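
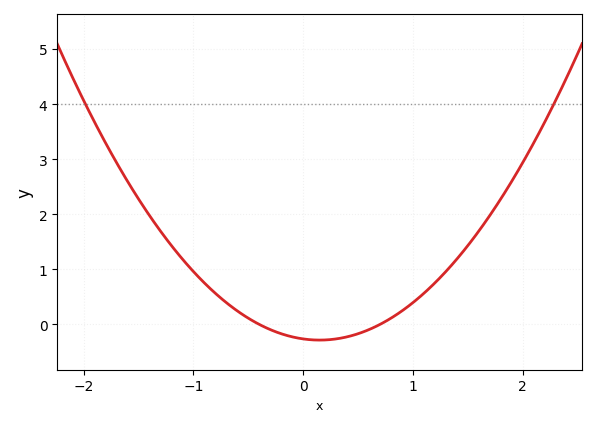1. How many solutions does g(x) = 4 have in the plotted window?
2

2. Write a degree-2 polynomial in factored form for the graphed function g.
y = 0.94(x + 0.4)(x - 0.7)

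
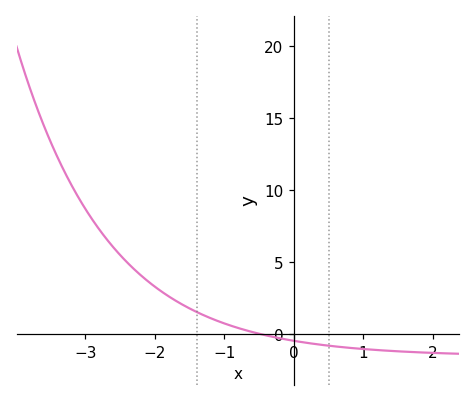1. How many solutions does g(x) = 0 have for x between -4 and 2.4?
1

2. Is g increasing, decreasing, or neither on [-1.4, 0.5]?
decreasing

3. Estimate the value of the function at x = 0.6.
-0.861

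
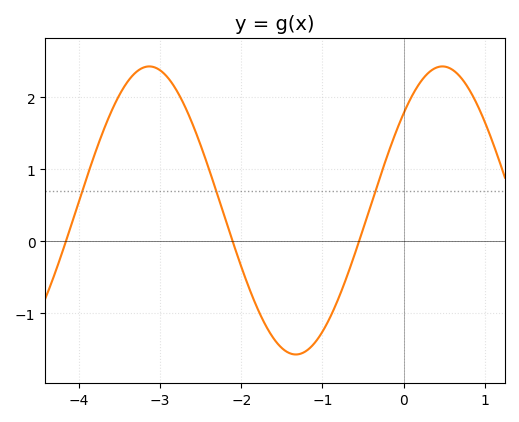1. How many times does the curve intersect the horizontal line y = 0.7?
3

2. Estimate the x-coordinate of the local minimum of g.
-1.33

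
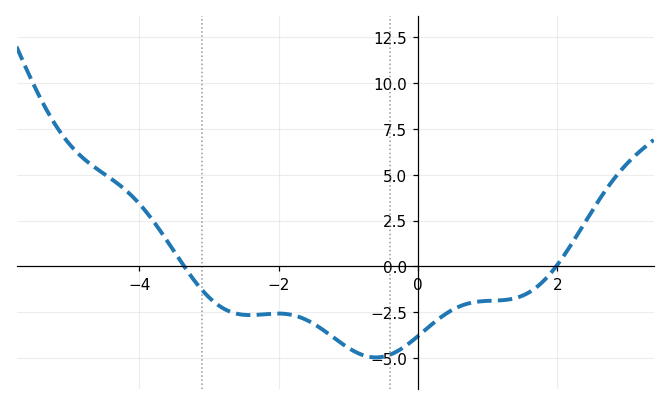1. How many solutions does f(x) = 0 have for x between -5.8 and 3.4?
2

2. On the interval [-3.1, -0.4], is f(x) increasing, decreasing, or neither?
neither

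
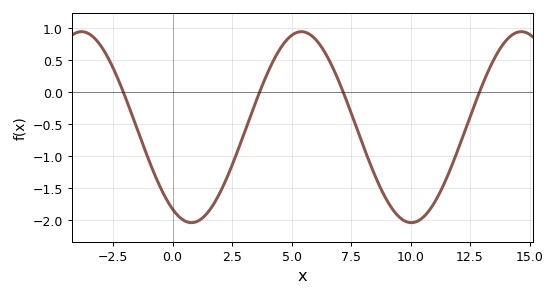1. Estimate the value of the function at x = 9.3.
-1.86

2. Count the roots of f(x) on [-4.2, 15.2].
4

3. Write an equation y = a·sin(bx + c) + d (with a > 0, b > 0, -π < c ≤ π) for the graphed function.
y = 1.49sin(0.68x - 2.11) - 0.55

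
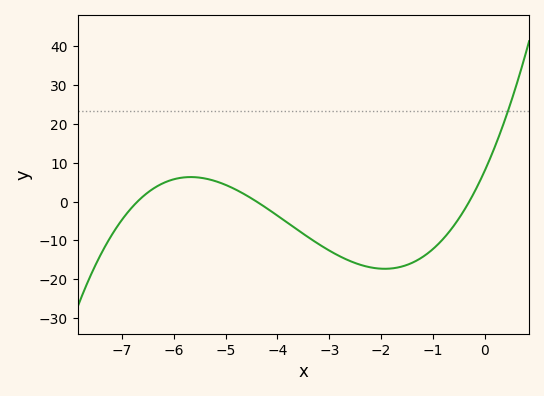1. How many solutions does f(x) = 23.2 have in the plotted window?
1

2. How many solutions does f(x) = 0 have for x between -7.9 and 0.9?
3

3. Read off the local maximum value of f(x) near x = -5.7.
6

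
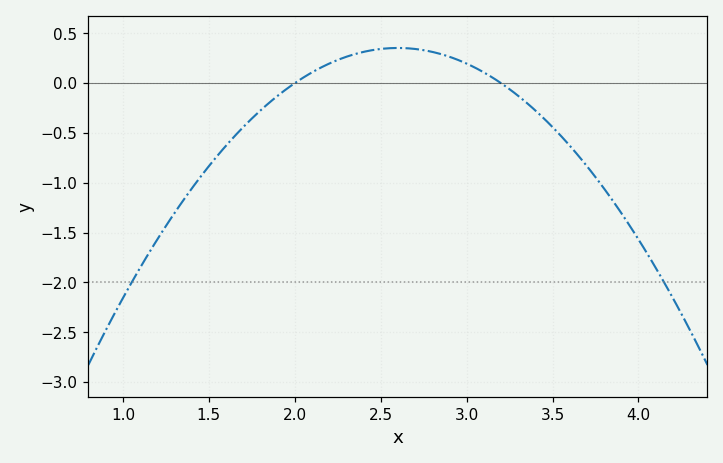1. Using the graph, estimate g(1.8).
-0.274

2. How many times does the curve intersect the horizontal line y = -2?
2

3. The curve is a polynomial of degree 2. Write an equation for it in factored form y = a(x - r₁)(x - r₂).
y = -0.98(x - 2)(x - 3.2)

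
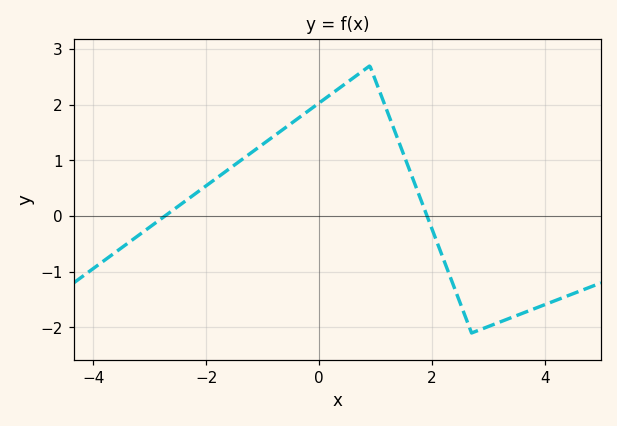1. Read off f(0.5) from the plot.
2.4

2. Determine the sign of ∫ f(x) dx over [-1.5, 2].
positive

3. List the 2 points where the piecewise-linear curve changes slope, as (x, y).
(0.9, 2.7); (2.7, -2.1)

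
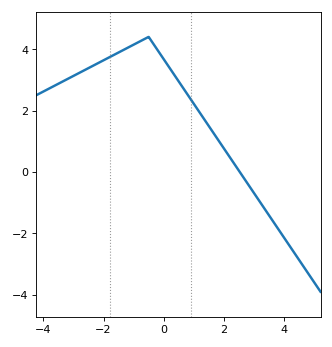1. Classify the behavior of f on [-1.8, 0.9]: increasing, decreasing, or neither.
neither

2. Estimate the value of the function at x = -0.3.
4.11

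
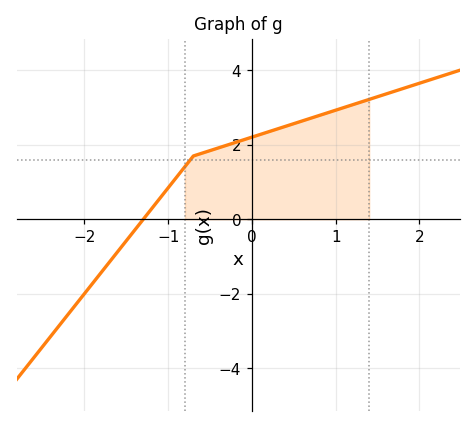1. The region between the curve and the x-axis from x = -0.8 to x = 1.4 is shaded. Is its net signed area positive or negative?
positive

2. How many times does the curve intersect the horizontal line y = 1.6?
1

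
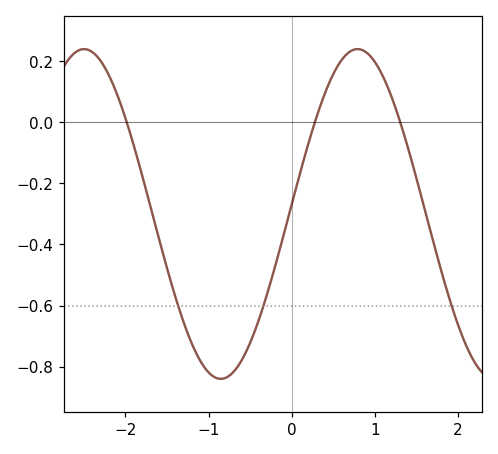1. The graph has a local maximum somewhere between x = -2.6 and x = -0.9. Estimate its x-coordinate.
-2.5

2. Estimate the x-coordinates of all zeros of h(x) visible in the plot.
-2, 0.3, 1.3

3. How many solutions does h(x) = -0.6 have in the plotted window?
3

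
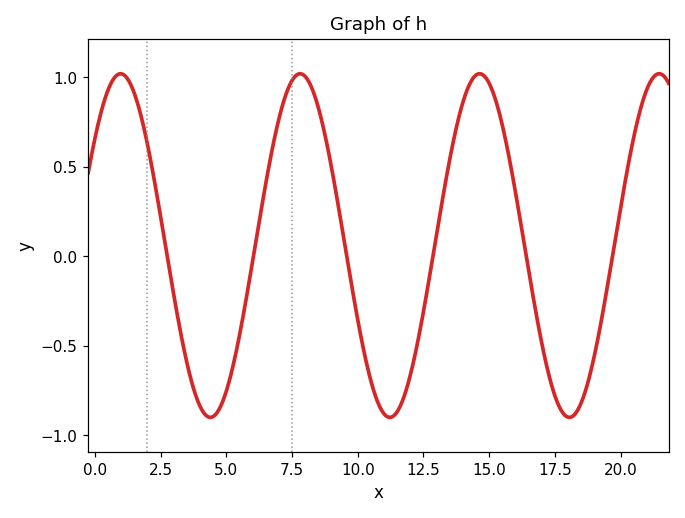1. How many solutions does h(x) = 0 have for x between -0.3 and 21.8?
6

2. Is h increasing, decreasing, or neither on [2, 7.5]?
neither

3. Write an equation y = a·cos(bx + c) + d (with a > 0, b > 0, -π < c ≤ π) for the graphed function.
y = 0.96cos(0.92x - 0.9) + 0.06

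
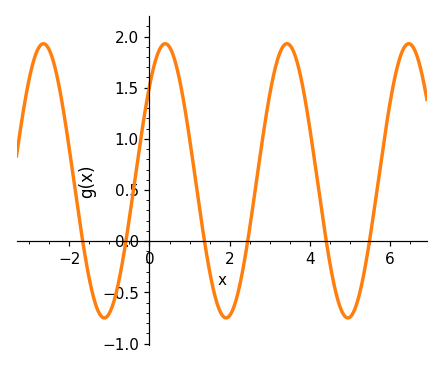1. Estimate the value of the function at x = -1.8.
0.357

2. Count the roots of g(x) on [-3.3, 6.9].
6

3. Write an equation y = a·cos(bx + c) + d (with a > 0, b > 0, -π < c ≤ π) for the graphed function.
y = 1.34cos(2.07x - 0.812) + 0.59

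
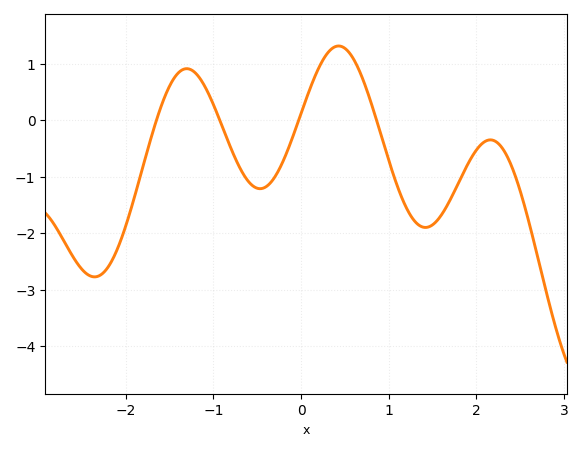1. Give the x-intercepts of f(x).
-1.65, -0.927, -0.026, 0.861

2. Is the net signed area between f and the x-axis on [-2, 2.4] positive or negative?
negative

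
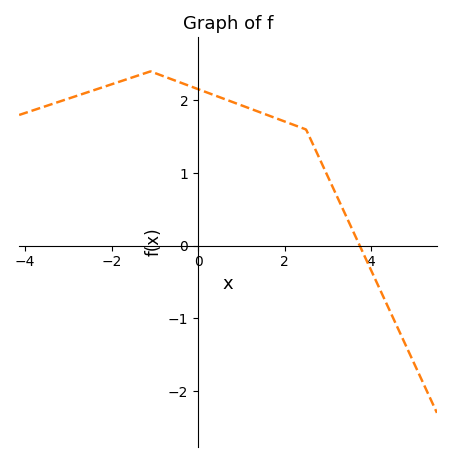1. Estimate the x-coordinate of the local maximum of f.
-1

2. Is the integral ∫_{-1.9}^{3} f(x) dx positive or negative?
positive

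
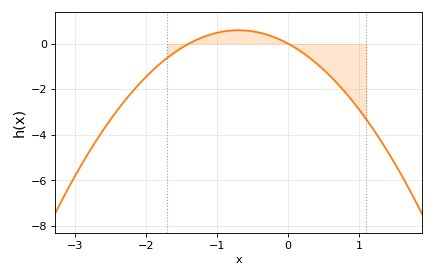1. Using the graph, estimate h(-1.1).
0.4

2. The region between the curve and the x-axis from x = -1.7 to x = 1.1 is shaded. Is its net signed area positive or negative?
negative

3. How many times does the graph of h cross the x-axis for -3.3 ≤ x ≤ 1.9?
2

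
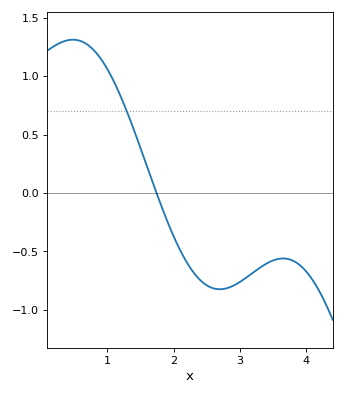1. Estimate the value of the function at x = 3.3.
-0.64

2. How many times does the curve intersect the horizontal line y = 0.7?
1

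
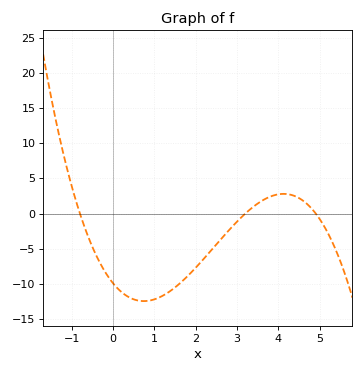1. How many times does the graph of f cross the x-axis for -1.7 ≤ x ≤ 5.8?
3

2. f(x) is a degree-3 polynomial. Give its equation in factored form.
y = -0.79(x + 0.8)(x - 3.2)(x - 4.9)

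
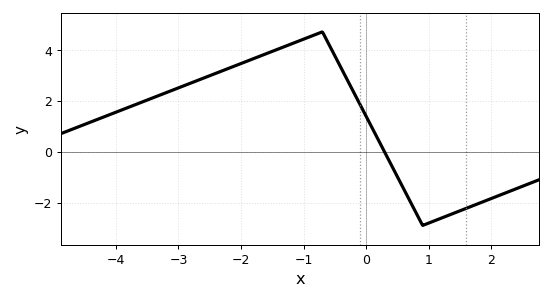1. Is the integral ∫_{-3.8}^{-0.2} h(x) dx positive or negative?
positive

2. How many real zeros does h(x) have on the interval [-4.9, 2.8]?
1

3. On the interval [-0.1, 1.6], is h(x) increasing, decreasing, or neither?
neither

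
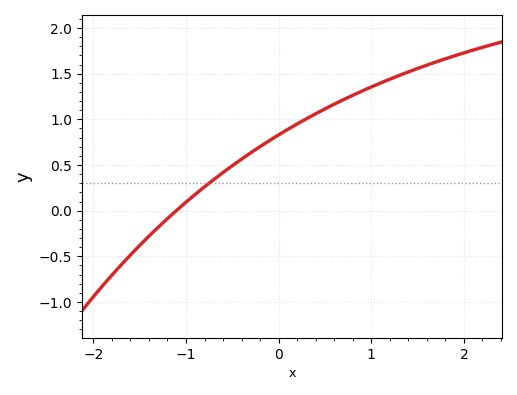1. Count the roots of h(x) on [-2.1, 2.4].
1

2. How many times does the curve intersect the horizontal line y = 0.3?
1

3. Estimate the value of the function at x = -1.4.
-0.28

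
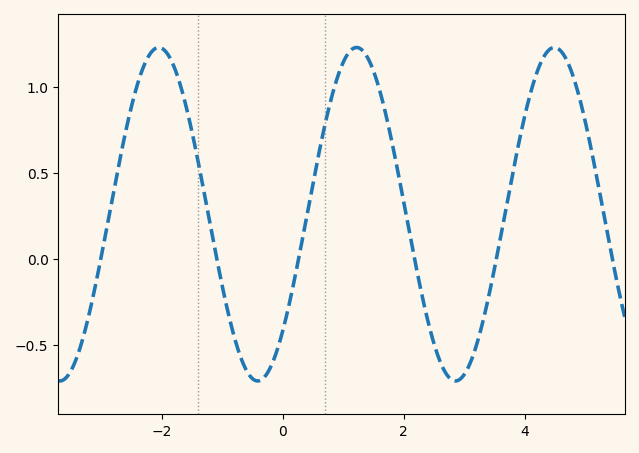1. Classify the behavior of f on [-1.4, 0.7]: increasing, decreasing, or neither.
neither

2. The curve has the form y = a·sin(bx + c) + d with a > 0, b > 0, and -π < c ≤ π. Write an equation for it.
y = 0.97sin(1.9x - 0.77) + 0.26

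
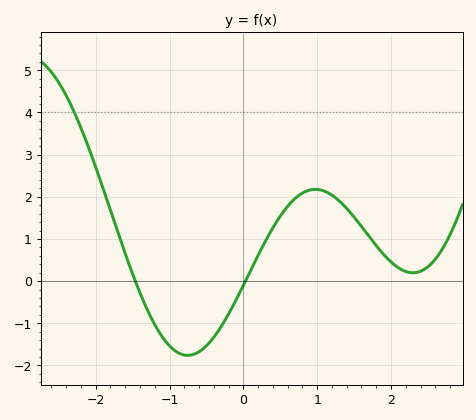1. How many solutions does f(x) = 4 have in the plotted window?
1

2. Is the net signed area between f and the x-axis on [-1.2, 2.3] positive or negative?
positive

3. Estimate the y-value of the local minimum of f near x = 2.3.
0.199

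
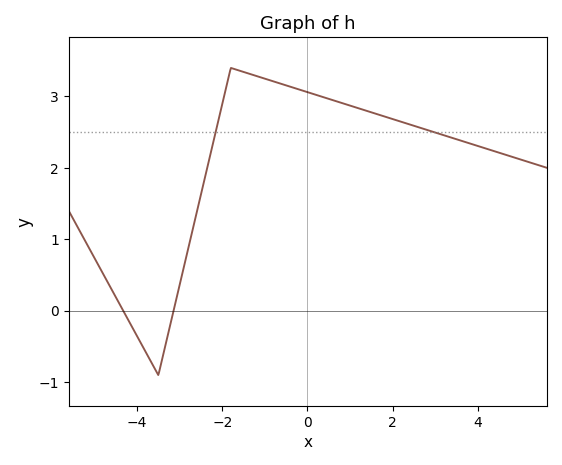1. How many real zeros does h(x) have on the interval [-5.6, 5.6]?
2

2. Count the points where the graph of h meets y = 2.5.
2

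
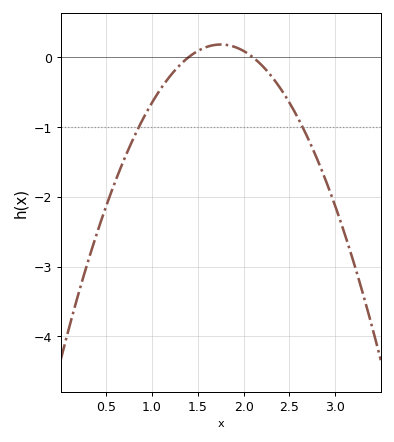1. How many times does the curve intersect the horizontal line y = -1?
2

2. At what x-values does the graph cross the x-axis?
1.4, 2.1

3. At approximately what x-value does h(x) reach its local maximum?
1.75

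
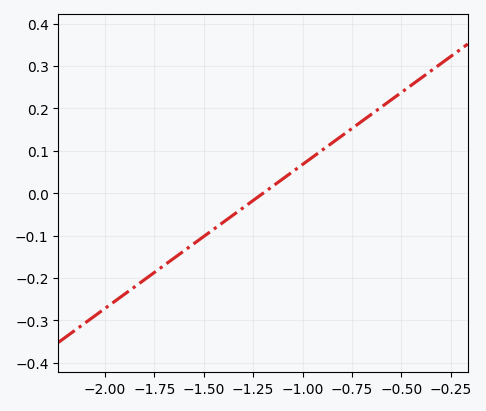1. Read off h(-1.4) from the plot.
-0.068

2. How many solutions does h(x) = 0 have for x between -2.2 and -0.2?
1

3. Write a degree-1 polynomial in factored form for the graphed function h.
y = 0.34(x + 1.2)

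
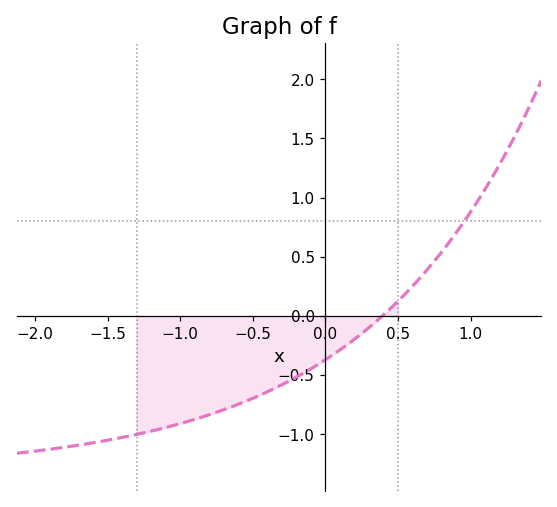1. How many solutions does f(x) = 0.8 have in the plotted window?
1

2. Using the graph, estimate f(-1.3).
-1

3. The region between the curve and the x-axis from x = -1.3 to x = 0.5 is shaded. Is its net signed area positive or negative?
negative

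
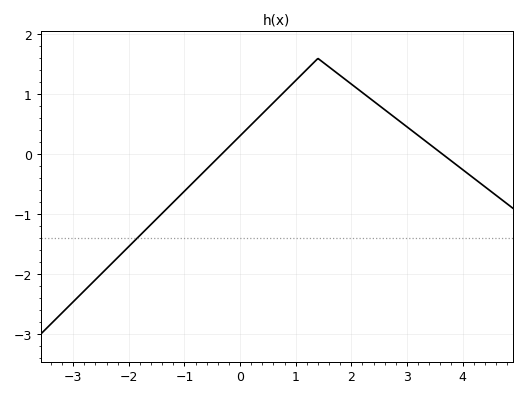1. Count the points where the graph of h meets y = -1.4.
1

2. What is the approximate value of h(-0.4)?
-0.061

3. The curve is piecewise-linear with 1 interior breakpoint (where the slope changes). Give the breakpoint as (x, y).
(1.4, 1.6)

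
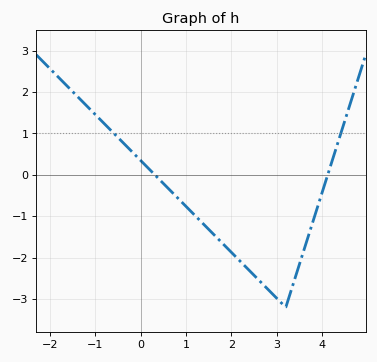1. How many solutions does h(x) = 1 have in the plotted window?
2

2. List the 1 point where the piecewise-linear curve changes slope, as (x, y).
(3.2, -3.2)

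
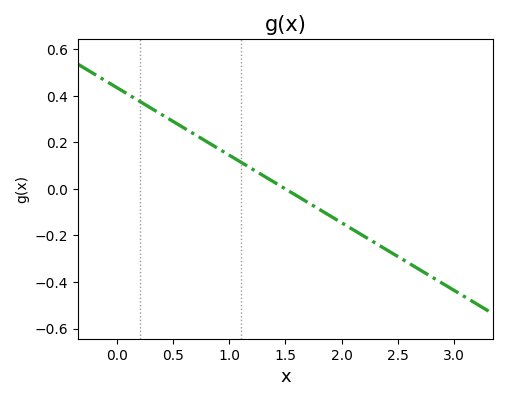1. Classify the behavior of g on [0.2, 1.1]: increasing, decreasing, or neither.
decreasing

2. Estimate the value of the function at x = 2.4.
-0.26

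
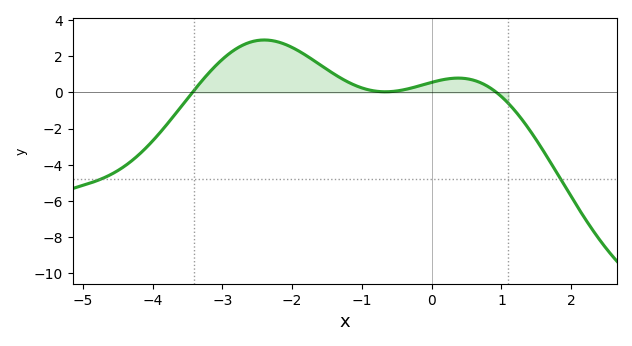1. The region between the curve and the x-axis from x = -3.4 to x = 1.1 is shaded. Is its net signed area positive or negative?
positive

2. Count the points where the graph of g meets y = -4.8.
2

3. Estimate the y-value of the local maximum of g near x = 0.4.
0.8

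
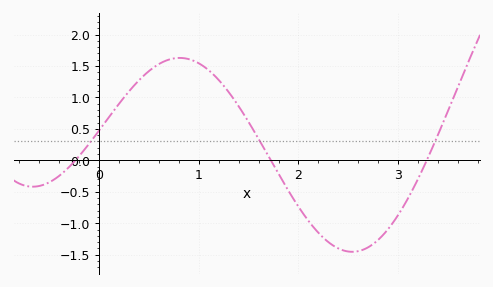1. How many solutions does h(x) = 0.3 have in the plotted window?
3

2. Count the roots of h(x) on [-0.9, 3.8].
3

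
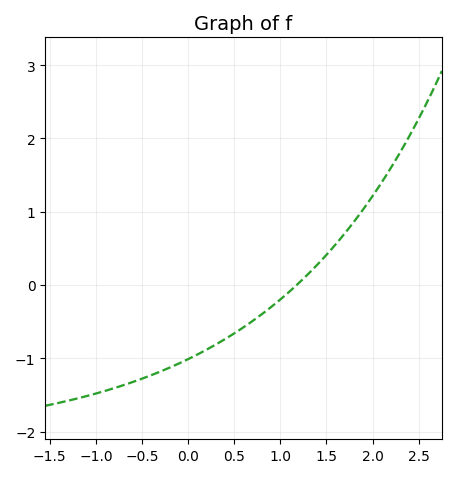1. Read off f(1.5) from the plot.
0.413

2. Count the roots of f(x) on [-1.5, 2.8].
1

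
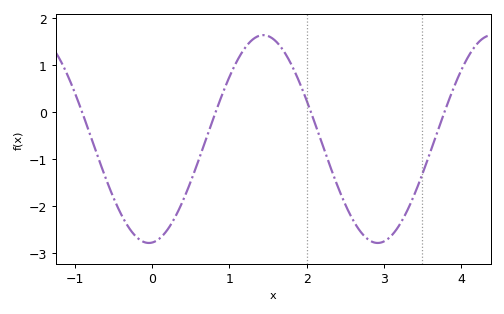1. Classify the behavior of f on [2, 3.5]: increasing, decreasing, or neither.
neither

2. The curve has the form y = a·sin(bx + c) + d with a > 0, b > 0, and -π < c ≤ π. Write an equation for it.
y = 2.21sin(2.12x - 1.48) - 0.58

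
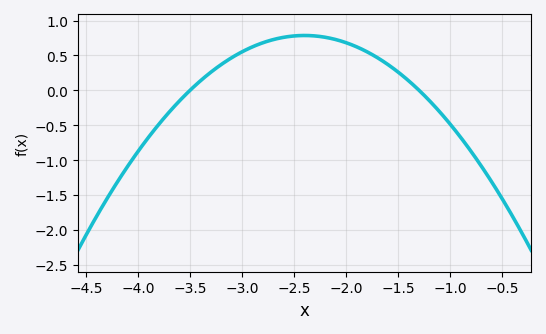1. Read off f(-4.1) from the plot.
-1.1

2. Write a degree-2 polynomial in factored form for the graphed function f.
y = -0.65(x + 3.5)(x + 1.3)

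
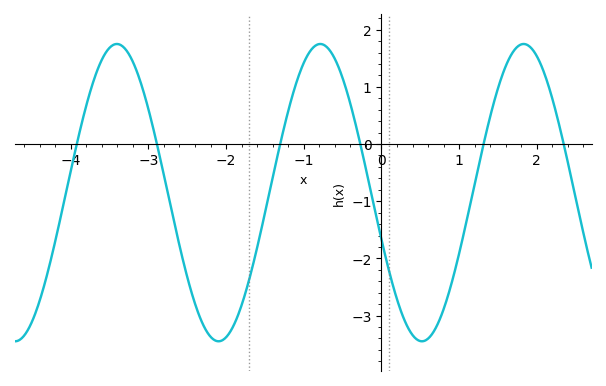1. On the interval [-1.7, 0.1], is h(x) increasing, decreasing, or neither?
neither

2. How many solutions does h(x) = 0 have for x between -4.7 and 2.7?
6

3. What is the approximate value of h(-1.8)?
-2.82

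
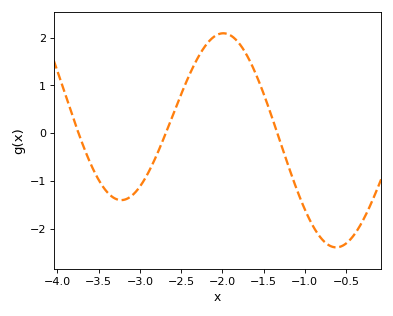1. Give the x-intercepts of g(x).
-3.7, -2.7, -1.3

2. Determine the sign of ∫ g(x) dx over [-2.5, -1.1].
positive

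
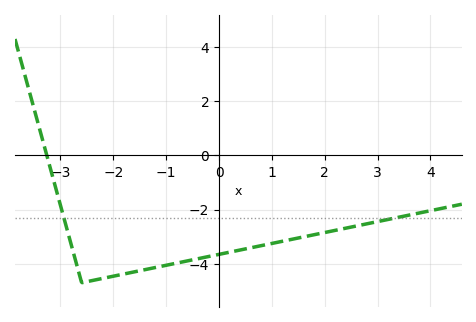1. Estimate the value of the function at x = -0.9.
-4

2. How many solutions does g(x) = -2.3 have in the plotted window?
2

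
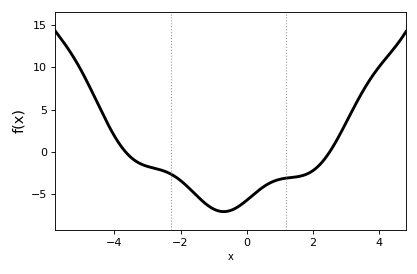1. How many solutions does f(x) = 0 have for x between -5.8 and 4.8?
2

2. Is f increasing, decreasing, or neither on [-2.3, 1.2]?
neither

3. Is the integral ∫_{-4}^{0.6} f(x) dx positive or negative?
negative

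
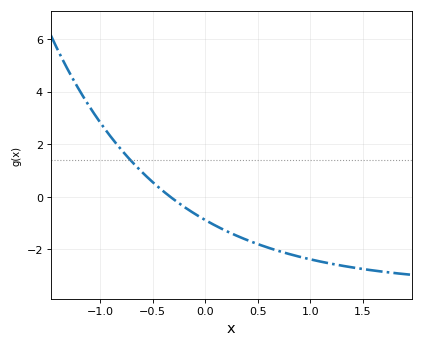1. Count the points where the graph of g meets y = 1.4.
1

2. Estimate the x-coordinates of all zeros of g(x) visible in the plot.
-0.35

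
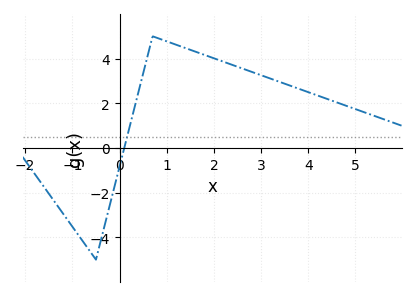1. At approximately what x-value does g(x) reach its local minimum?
-0.501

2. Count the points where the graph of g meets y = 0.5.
1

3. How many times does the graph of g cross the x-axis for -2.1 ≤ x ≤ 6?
1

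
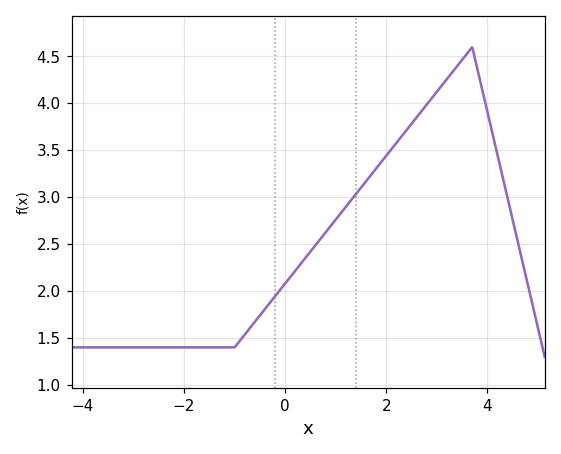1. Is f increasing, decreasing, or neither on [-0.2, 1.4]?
increasing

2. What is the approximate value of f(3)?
4.1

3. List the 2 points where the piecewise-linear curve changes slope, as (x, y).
(-1, 1.4); (3.7, 4.6)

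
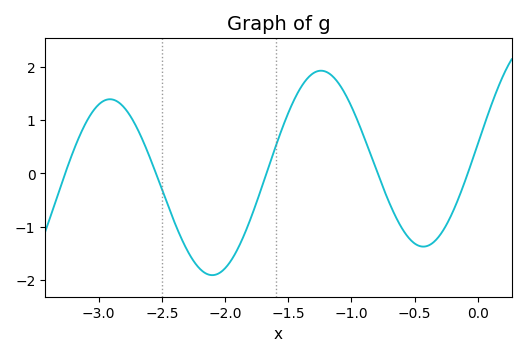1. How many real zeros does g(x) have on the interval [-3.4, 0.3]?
5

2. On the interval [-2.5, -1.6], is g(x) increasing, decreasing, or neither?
neither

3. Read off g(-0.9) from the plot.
0.7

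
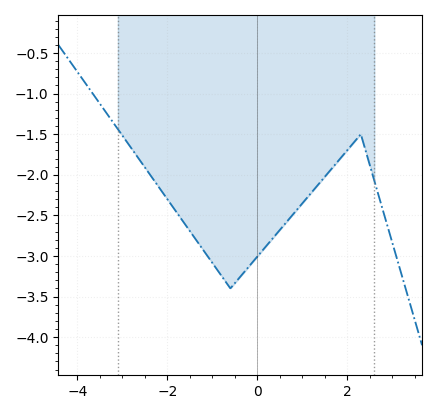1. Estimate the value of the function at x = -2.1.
-2.22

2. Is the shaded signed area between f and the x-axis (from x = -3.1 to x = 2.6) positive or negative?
negative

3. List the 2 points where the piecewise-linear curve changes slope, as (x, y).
(-0.6, -3.4); (2.3, -1.5)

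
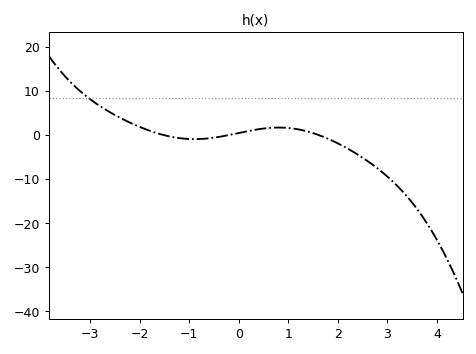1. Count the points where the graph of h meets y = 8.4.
1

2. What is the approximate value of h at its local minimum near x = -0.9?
-0.931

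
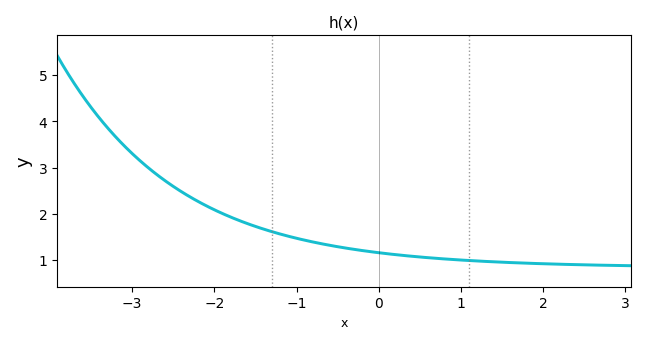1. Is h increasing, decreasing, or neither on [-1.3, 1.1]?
decreasing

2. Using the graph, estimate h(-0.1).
1.18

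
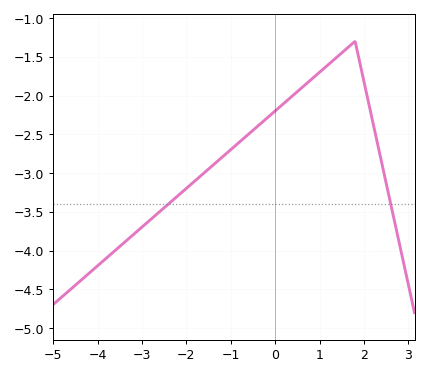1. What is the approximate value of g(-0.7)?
-2.55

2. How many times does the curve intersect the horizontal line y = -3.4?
2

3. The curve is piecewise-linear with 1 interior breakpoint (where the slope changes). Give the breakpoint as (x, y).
(1.8, -1.3)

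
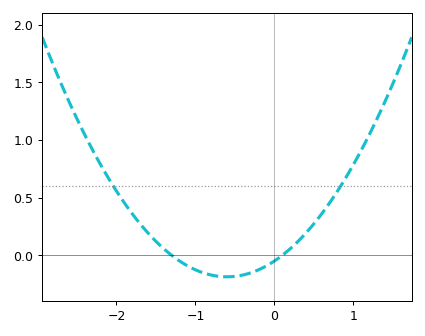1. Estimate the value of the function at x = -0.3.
-0.15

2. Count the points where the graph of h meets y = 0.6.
2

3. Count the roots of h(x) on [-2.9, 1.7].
2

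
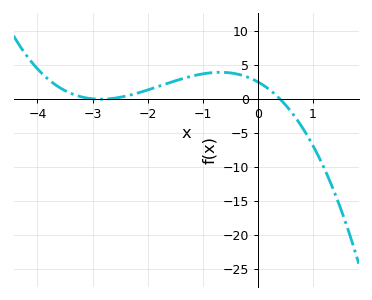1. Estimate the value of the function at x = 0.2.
1.43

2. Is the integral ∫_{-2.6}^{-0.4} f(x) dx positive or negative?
positive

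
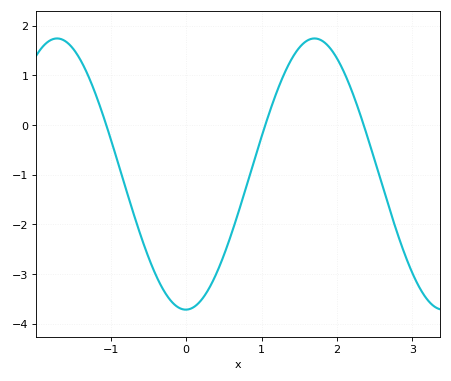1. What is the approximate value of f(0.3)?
-3.3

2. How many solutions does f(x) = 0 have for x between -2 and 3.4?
3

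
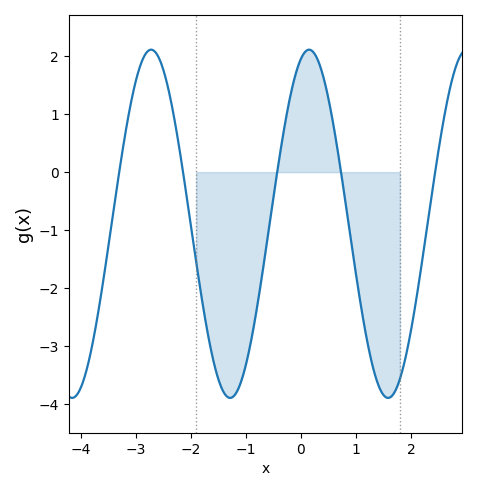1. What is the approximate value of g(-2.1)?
-0.245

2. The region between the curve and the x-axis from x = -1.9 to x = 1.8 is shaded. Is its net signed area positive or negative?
negative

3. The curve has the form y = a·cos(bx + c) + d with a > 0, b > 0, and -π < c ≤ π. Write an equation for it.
y = 3cos(2.19x - 0.33) - 0.89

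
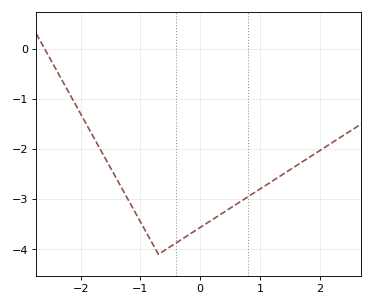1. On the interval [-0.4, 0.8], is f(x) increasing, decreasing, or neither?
increasing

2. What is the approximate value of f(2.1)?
-2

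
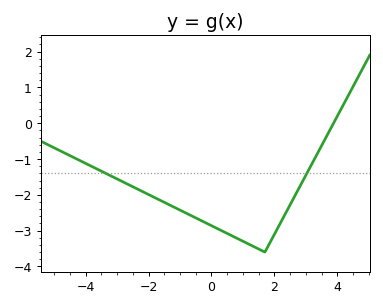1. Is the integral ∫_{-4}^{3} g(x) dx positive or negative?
negative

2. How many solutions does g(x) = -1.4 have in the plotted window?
2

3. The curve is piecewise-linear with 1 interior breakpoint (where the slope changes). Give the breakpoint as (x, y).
(1.7, -3.6)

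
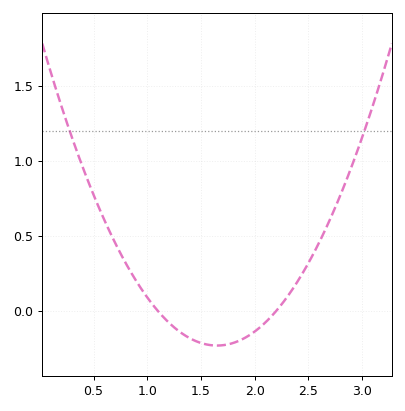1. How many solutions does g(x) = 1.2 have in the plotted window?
2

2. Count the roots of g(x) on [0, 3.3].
2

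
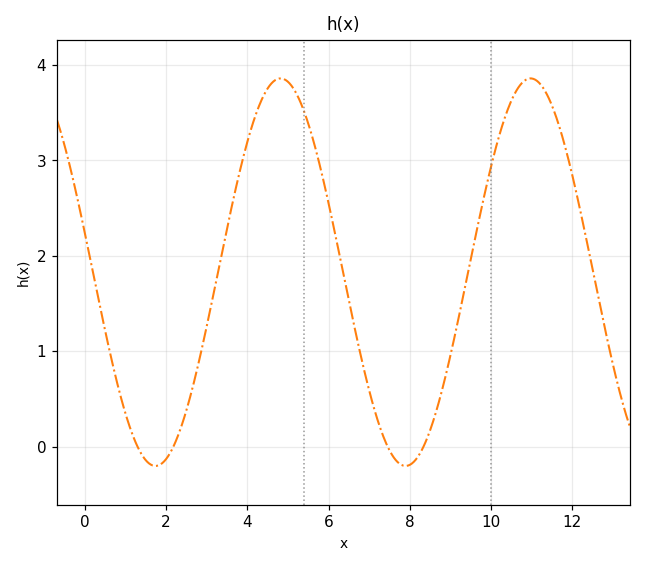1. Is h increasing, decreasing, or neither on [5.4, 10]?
neither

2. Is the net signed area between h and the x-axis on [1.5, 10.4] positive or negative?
positive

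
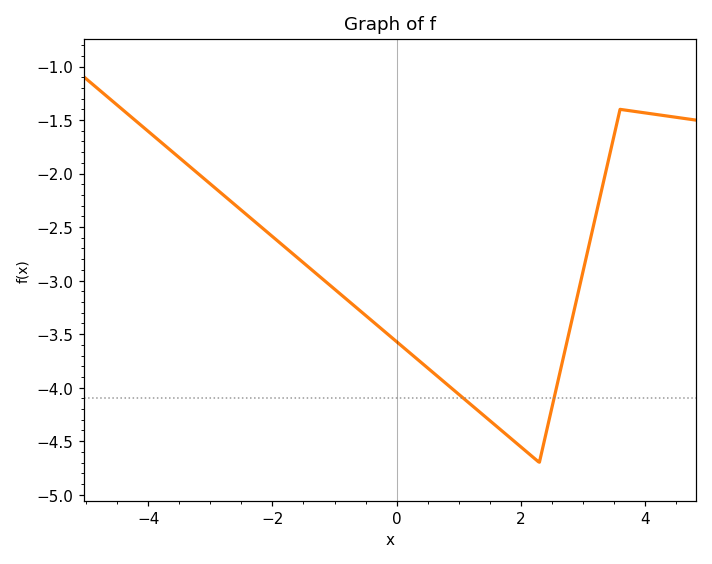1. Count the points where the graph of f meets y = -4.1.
2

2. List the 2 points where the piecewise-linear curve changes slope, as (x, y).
(2.3, -4.7); (3.6, -1.4)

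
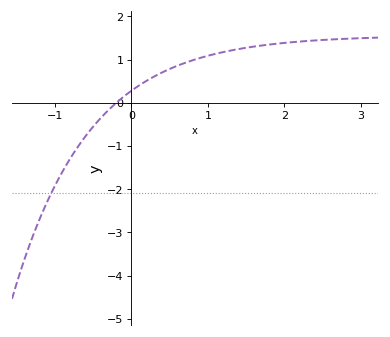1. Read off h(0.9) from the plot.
1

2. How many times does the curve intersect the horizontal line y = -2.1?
1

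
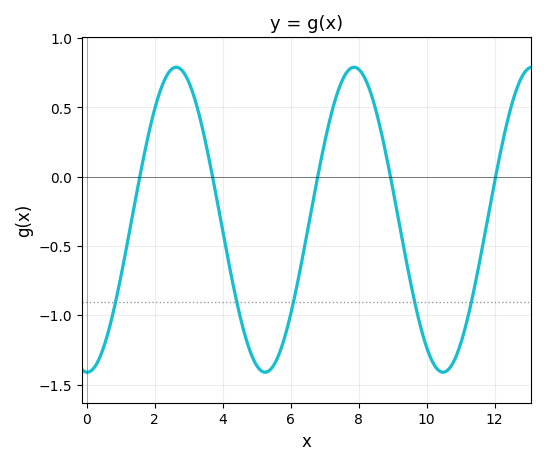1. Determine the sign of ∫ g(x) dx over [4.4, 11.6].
negative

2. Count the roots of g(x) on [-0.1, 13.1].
5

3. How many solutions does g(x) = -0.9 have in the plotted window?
5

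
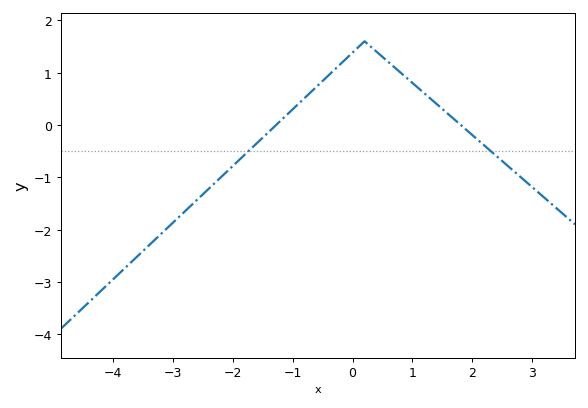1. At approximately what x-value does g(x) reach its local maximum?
0.2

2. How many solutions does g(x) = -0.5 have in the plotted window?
2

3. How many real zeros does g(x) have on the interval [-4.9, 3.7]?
2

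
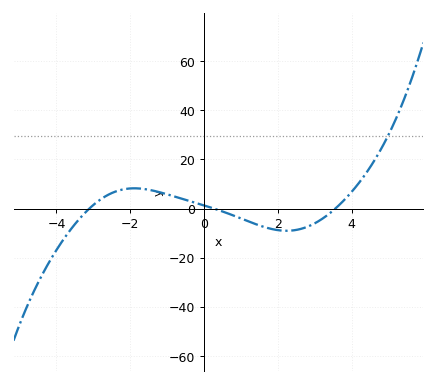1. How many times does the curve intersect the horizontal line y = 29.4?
1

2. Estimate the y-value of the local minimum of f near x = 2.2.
-10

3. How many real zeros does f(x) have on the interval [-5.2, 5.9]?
3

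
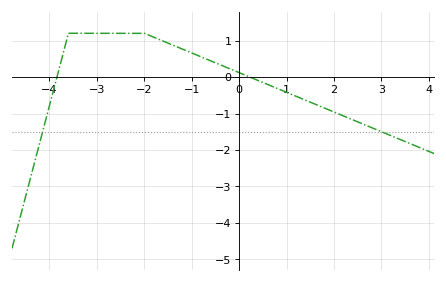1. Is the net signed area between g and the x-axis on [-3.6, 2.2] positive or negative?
positive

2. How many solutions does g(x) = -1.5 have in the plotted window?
2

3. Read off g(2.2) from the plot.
-1.07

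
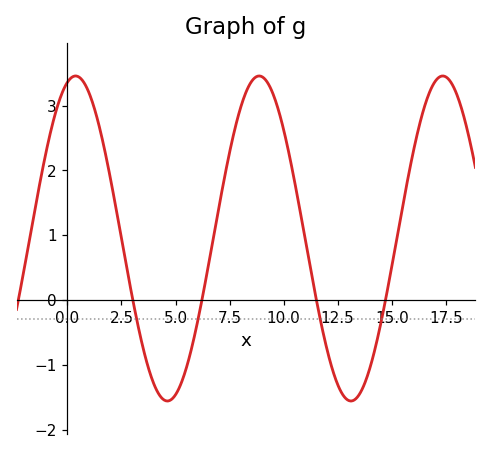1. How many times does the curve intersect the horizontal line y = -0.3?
4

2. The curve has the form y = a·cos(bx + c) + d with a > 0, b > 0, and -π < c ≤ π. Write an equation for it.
y = 2.51cos(0.74x - 0.28) + 0.95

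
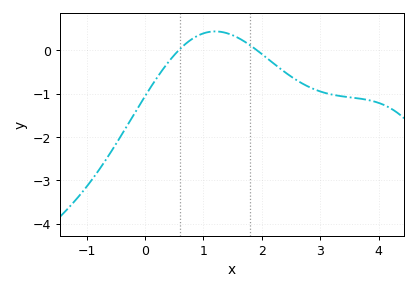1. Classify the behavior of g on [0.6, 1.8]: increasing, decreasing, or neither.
neither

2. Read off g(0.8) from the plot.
0.3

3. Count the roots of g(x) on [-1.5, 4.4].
2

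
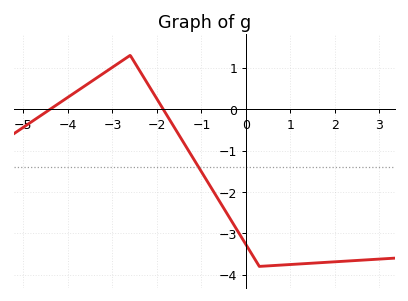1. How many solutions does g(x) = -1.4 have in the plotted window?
1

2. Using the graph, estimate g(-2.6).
1.3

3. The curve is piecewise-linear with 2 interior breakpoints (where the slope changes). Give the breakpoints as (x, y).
(-2.6, 1.3); (0.3, -3.8)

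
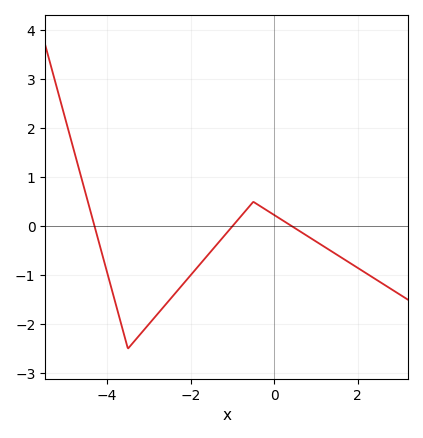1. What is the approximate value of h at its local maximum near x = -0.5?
0.5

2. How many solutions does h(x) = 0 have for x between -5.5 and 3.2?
3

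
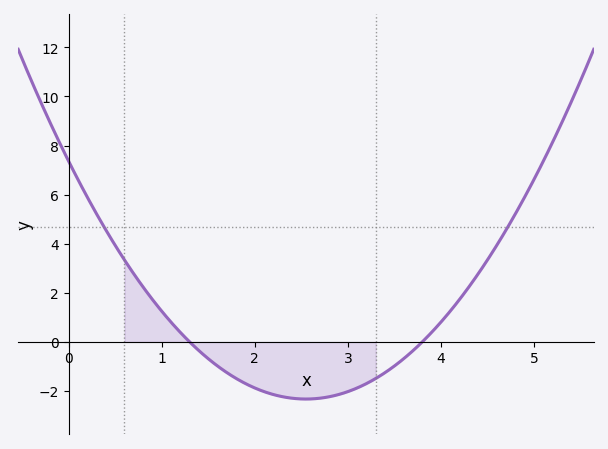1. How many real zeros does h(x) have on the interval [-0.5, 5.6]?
2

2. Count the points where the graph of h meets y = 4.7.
2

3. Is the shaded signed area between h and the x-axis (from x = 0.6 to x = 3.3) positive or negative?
negative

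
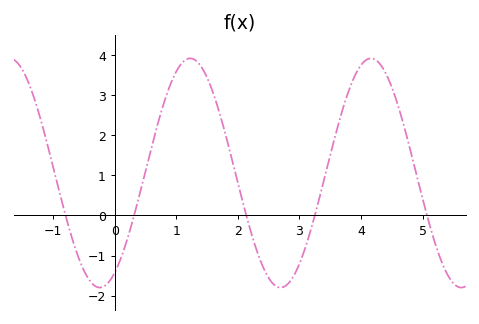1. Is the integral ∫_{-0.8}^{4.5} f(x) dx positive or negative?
positive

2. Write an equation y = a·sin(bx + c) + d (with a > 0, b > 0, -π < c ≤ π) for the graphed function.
y = 2.86sin(2.14x - 1.05) + 1.06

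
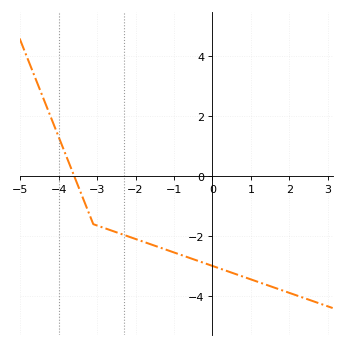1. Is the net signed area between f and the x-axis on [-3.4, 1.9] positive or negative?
negative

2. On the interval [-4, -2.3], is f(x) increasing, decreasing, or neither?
decreasing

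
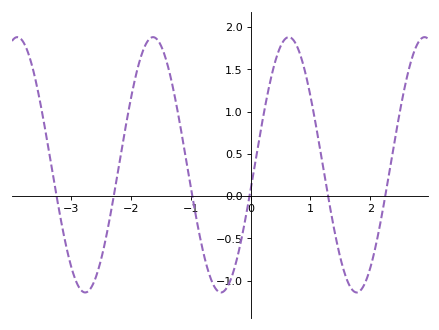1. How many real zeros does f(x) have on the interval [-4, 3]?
6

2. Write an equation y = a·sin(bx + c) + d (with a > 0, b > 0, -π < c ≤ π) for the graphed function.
y = 1.51sin(2.8x - 0.2) + 0.37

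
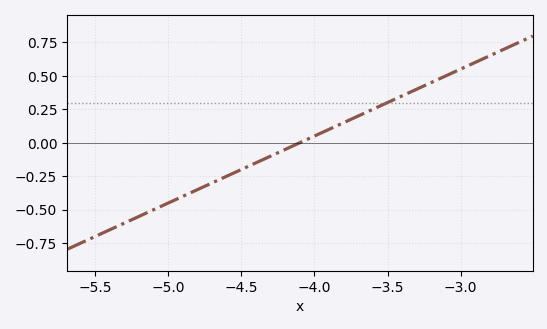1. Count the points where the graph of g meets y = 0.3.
1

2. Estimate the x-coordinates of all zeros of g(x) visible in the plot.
-4.1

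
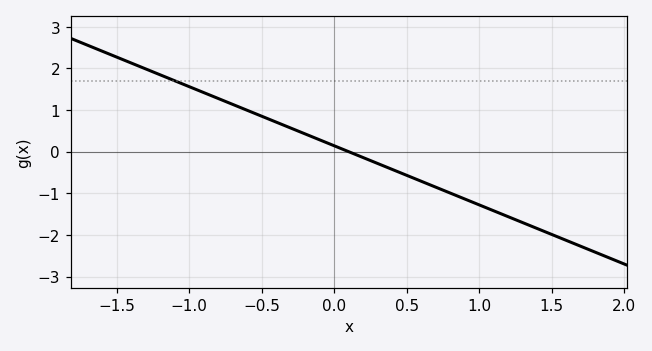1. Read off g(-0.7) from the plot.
1.14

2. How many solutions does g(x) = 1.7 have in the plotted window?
1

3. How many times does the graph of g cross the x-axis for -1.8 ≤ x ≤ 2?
1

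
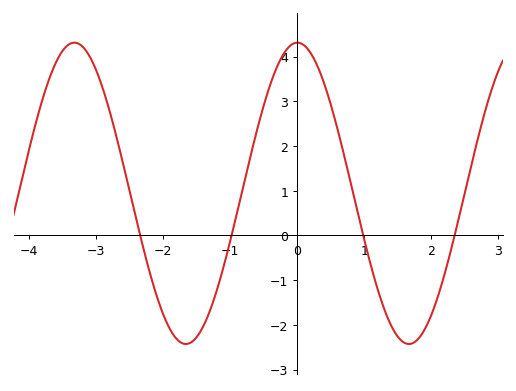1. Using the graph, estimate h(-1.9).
-2.1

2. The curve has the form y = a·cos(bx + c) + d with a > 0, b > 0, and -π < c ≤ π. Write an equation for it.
y = 3.37cos(1.9x - 0.01) + 0.94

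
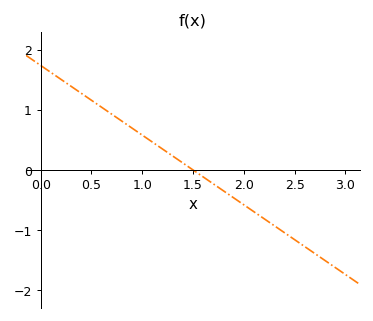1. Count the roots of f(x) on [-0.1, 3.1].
1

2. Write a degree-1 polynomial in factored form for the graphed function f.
y = -1.16(x - 1.5)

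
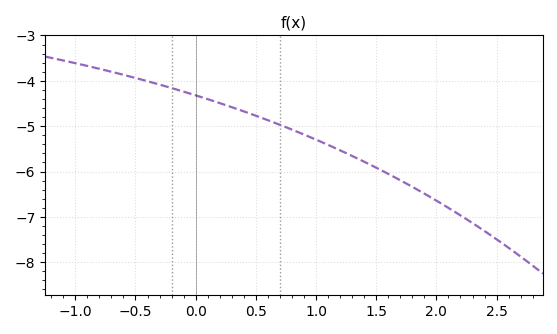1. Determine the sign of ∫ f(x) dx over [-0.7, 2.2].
negative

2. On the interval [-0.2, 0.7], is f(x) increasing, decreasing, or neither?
decreasing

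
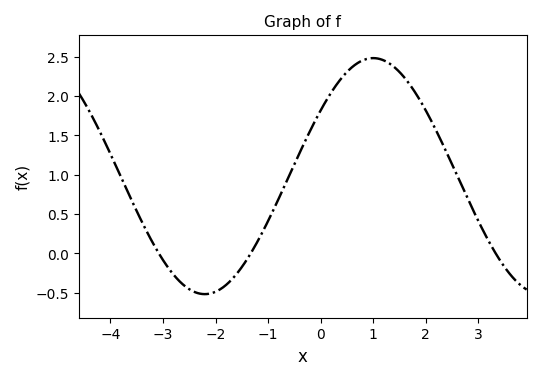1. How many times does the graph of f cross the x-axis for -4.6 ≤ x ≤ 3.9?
3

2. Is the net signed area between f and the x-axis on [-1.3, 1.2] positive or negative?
positive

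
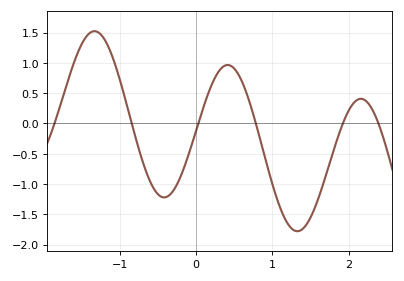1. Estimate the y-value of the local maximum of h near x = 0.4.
0.95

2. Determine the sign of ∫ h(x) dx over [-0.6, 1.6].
negative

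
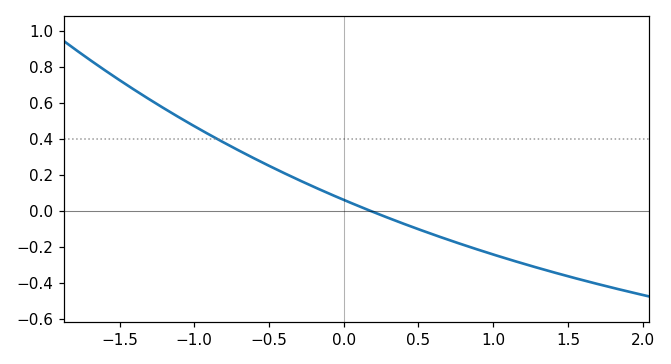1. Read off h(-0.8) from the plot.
0.38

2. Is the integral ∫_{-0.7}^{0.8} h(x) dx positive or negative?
positive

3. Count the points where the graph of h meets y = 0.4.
1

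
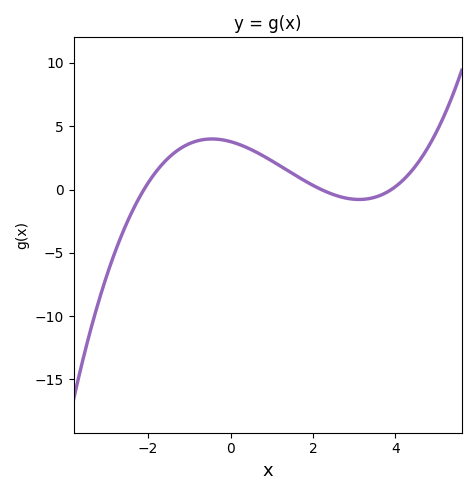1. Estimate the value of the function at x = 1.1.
2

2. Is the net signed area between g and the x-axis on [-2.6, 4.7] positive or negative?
positive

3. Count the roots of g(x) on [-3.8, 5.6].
3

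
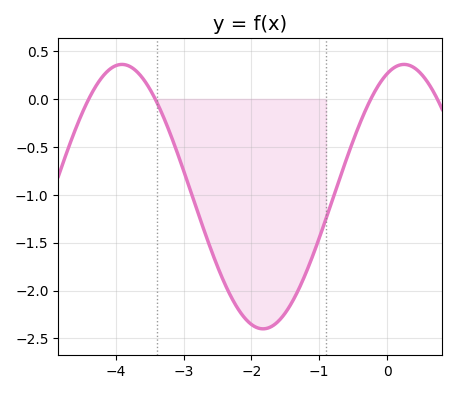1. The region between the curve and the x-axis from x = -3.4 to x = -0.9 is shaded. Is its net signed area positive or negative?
negative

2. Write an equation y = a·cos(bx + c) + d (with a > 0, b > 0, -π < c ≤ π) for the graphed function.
y = 1.38cos(1.5x - 0.38) - 1.02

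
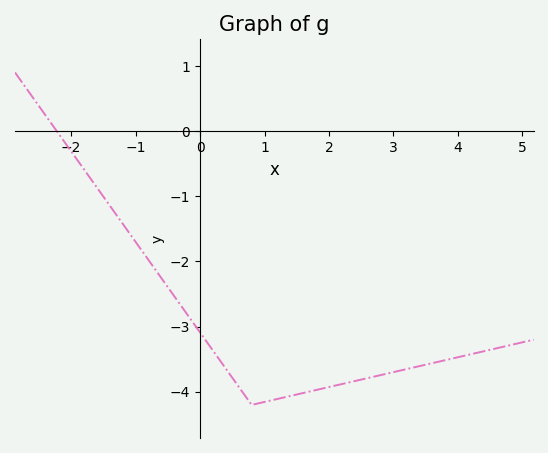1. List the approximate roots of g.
-2.22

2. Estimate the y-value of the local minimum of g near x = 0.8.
-4.2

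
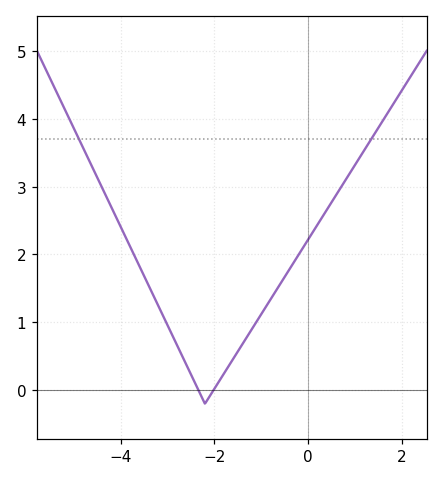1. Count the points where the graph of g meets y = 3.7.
2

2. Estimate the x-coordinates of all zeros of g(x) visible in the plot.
-2.4, -2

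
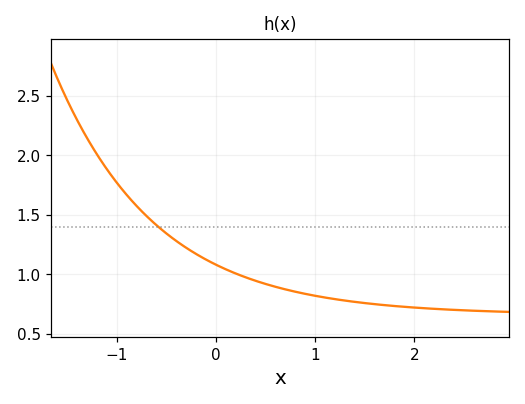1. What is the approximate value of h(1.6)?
0.749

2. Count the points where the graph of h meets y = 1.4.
1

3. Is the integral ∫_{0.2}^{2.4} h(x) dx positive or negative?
positive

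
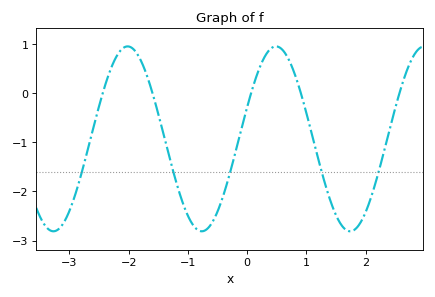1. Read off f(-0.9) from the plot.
-2.7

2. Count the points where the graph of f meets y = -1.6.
5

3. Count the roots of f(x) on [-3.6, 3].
5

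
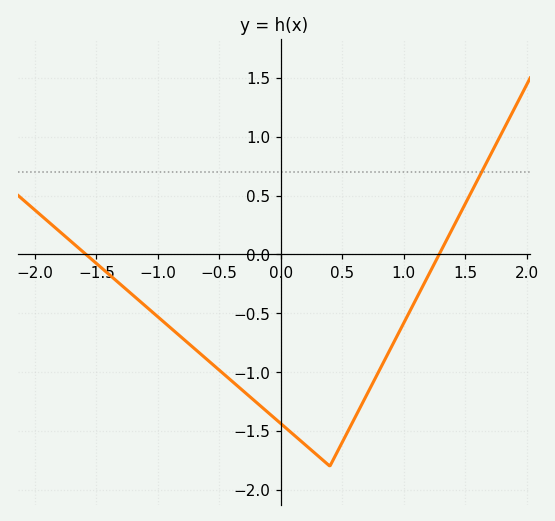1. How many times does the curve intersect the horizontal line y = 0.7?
1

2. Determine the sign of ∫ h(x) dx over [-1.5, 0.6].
negative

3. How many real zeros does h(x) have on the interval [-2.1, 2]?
2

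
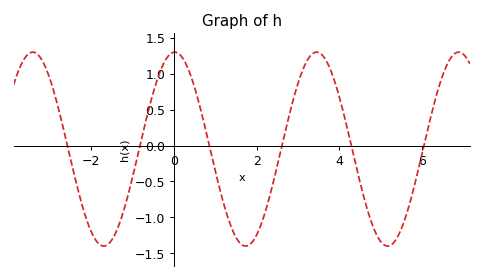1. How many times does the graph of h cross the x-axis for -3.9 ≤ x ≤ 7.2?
6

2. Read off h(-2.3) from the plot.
-0.65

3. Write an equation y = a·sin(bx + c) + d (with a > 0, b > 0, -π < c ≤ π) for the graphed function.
y = 1.35sin(1.8x + 1.5) - 0.05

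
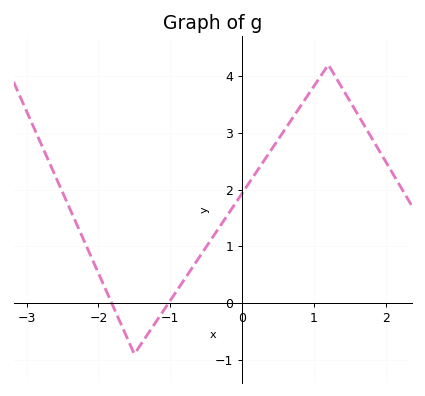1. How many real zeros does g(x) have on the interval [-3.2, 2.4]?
2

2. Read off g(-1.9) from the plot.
0.242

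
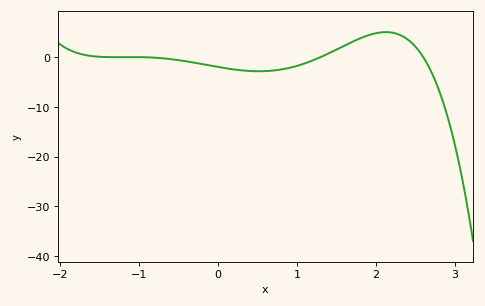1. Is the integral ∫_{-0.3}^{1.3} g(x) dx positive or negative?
negative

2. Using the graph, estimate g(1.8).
3.76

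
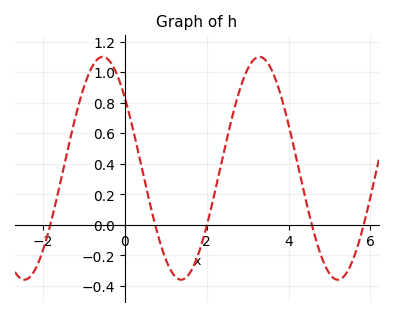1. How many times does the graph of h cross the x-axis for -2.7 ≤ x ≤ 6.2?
5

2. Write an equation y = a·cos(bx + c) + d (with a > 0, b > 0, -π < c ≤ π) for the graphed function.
y = 0.73cos(1.6x + 0.89) + 0.37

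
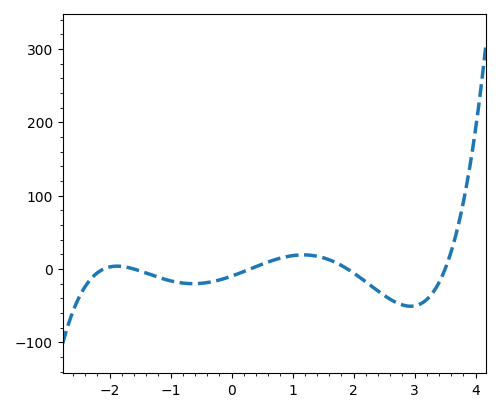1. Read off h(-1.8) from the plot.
3.56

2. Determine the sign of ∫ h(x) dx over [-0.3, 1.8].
positive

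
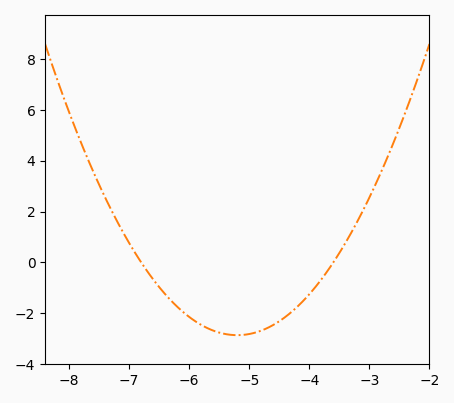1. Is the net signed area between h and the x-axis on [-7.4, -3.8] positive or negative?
negative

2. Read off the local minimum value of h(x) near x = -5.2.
-2.87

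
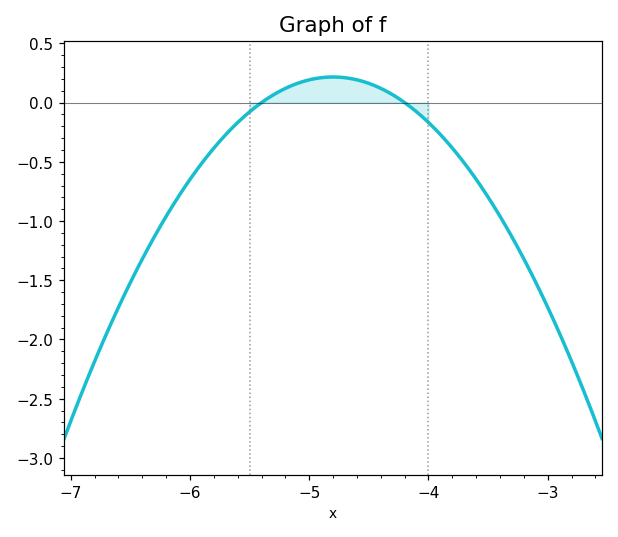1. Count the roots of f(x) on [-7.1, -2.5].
2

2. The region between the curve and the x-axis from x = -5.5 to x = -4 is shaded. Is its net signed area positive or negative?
positive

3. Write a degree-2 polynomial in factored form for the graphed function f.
y = -0.6(x + 5.4)(x + 4.2)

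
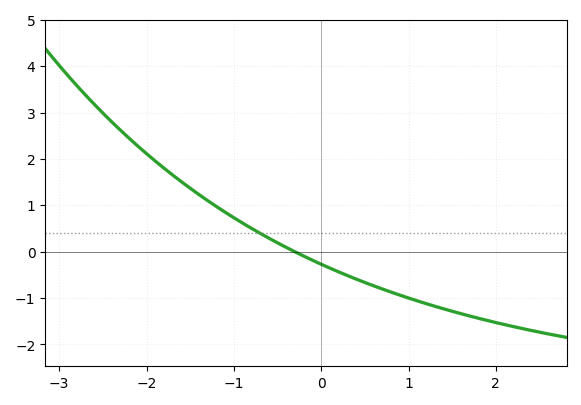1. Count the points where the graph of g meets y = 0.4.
1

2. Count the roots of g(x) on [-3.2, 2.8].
1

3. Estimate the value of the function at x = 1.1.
-1.1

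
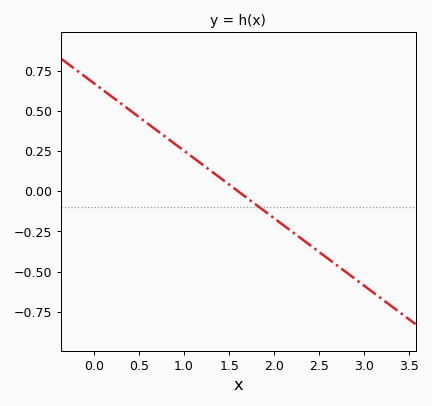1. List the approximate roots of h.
1.6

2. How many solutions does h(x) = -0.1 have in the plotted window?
1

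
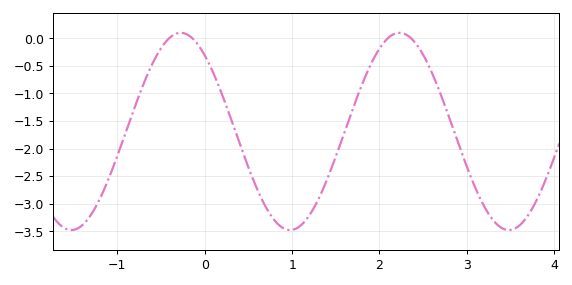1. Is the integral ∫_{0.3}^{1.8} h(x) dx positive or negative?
negative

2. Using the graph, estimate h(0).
-0.309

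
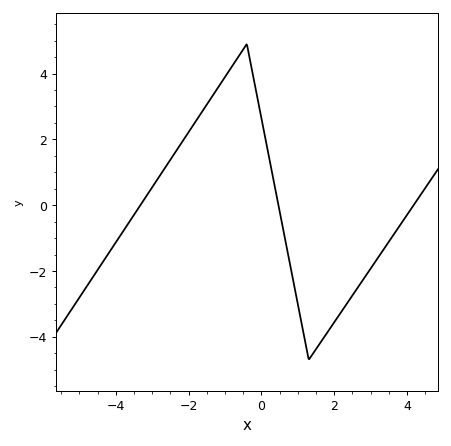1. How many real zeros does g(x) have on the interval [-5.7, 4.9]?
3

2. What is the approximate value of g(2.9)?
-2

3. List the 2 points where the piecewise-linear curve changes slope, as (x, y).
(-0.4, 4.9); (1.3, -4.7)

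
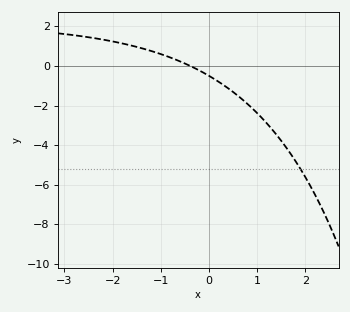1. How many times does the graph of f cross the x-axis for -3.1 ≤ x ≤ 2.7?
1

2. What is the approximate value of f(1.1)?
-2.6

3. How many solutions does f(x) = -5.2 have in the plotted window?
1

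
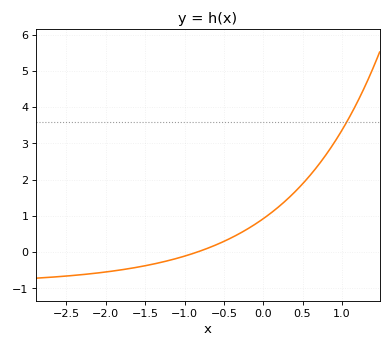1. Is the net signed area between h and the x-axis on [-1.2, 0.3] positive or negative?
positive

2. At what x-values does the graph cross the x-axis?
-0.8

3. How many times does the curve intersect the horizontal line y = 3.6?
1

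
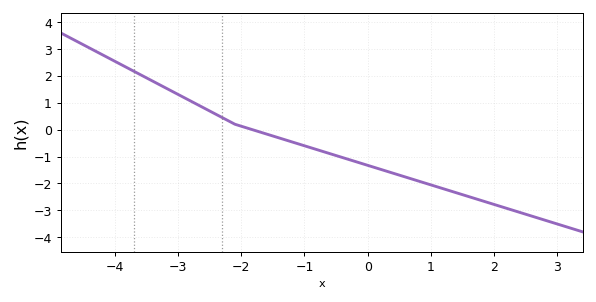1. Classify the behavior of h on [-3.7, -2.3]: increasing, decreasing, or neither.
decreasing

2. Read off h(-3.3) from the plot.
1.7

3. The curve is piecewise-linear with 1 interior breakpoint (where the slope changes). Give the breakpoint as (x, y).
(-2.1, 0.2)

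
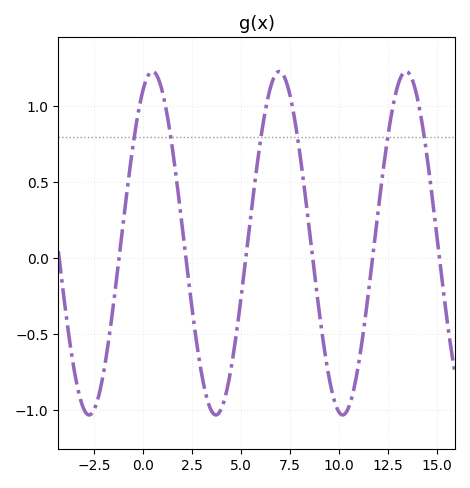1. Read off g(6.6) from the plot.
1.17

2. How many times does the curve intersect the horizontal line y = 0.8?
6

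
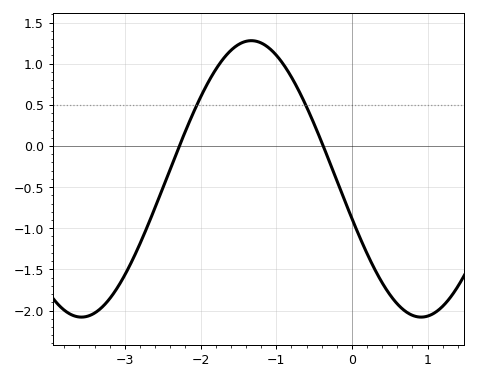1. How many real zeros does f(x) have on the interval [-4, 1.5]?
2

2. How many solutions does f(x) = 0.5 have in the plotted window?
2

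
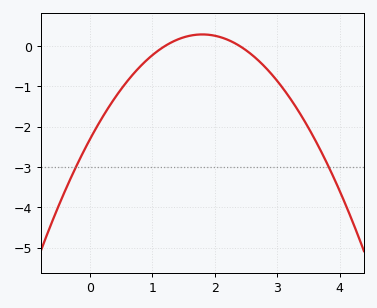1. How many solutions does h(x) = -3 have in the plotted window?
2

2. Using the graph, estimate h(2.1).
0.2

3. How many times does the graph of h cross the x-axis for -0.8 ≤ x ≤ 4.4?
2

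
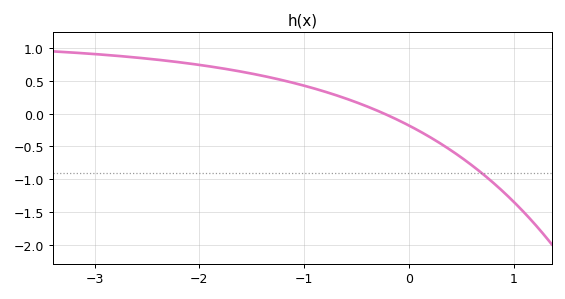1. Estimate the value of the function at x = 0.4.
-0.55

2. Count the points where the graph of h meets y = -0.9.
1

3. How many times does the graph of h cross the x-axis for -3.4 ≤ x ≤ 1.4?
1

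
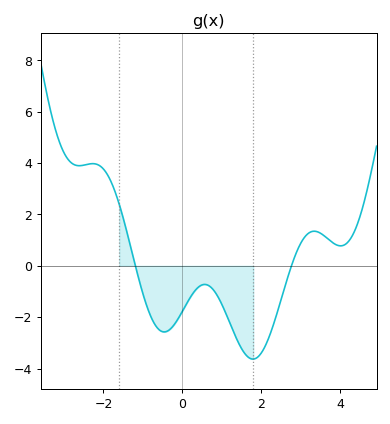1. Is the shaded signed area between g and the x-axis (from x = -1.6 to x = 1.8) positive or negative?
negative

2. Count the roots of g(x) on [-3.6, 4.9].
2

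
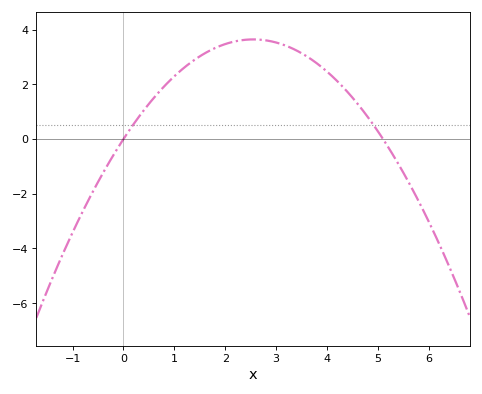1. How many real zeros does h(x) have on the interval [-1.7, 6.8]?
2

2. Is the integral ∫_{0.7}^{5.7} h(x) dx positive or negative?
positive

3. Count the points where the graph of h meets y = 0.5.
2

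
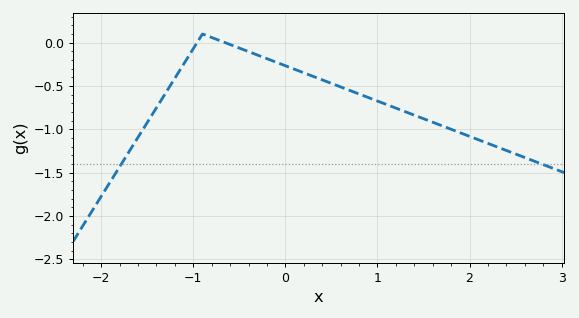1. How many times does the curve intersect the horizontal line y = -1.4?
2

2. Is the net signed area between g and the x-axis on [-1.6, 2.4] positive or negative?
negative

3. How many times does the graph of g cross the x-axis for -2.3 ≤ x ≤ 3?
2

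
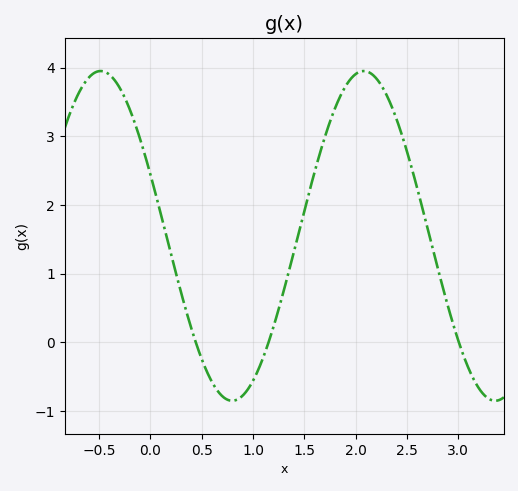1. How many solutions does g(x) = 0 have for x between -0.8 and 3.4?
3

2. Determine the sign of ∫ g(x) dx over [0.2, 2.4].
positive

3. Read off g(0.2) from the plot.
1.29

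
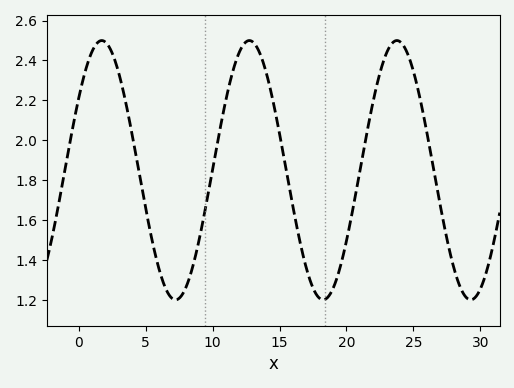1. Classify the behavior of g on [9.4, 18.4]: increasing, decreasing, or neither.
neither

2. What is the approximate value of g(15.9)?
1.7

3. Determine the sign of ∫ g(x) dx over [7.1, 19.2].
positive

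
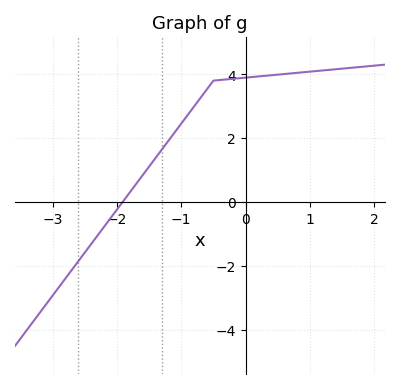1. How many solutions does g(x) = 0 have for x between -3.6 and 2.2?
1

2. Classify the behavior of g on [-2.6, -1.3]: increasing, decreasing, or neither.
increasing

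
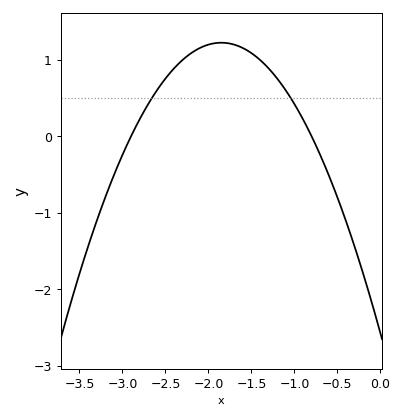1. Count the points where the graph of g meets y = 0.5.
2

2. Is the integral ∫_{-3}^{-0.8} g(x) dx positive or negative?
positive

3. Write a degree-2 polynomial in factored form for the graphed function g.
y = -1.11(x + 2.9)(x + 0.8)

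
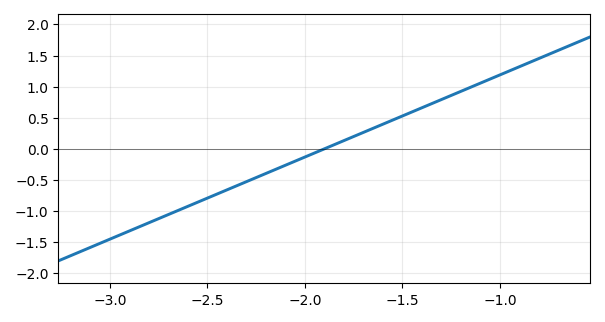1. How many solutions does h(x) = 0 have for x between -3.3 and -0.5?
1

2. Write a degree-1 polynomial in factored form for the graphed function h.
y = 1.32(x + 1.9)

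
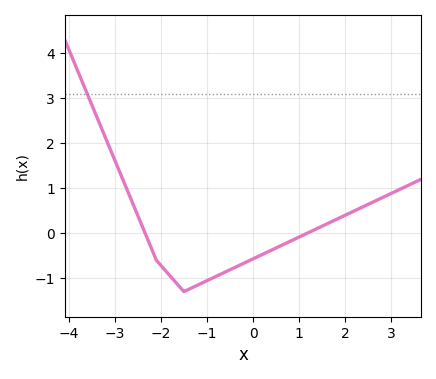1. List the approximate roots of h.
-2.34, 1.18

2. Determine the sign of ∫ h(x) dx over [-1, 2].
negative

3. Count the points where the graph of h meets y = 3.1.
1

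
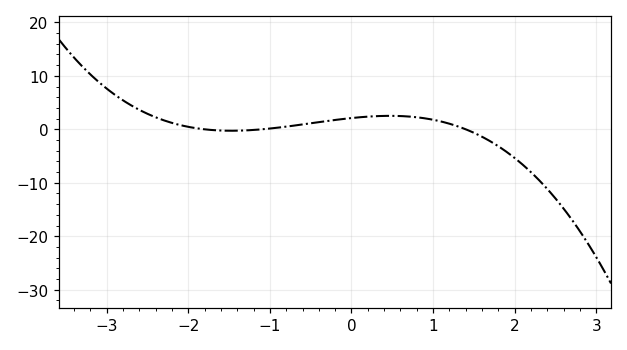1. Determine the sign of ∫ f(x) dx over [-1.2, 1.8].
positive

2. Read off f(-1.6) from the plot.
-0.228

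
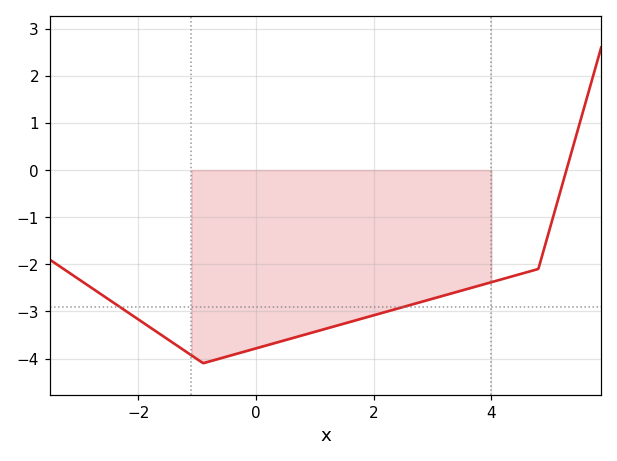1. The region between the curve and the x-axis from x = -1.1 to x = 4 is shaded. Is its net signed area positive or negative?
negative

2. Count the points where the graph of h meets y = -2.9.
2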